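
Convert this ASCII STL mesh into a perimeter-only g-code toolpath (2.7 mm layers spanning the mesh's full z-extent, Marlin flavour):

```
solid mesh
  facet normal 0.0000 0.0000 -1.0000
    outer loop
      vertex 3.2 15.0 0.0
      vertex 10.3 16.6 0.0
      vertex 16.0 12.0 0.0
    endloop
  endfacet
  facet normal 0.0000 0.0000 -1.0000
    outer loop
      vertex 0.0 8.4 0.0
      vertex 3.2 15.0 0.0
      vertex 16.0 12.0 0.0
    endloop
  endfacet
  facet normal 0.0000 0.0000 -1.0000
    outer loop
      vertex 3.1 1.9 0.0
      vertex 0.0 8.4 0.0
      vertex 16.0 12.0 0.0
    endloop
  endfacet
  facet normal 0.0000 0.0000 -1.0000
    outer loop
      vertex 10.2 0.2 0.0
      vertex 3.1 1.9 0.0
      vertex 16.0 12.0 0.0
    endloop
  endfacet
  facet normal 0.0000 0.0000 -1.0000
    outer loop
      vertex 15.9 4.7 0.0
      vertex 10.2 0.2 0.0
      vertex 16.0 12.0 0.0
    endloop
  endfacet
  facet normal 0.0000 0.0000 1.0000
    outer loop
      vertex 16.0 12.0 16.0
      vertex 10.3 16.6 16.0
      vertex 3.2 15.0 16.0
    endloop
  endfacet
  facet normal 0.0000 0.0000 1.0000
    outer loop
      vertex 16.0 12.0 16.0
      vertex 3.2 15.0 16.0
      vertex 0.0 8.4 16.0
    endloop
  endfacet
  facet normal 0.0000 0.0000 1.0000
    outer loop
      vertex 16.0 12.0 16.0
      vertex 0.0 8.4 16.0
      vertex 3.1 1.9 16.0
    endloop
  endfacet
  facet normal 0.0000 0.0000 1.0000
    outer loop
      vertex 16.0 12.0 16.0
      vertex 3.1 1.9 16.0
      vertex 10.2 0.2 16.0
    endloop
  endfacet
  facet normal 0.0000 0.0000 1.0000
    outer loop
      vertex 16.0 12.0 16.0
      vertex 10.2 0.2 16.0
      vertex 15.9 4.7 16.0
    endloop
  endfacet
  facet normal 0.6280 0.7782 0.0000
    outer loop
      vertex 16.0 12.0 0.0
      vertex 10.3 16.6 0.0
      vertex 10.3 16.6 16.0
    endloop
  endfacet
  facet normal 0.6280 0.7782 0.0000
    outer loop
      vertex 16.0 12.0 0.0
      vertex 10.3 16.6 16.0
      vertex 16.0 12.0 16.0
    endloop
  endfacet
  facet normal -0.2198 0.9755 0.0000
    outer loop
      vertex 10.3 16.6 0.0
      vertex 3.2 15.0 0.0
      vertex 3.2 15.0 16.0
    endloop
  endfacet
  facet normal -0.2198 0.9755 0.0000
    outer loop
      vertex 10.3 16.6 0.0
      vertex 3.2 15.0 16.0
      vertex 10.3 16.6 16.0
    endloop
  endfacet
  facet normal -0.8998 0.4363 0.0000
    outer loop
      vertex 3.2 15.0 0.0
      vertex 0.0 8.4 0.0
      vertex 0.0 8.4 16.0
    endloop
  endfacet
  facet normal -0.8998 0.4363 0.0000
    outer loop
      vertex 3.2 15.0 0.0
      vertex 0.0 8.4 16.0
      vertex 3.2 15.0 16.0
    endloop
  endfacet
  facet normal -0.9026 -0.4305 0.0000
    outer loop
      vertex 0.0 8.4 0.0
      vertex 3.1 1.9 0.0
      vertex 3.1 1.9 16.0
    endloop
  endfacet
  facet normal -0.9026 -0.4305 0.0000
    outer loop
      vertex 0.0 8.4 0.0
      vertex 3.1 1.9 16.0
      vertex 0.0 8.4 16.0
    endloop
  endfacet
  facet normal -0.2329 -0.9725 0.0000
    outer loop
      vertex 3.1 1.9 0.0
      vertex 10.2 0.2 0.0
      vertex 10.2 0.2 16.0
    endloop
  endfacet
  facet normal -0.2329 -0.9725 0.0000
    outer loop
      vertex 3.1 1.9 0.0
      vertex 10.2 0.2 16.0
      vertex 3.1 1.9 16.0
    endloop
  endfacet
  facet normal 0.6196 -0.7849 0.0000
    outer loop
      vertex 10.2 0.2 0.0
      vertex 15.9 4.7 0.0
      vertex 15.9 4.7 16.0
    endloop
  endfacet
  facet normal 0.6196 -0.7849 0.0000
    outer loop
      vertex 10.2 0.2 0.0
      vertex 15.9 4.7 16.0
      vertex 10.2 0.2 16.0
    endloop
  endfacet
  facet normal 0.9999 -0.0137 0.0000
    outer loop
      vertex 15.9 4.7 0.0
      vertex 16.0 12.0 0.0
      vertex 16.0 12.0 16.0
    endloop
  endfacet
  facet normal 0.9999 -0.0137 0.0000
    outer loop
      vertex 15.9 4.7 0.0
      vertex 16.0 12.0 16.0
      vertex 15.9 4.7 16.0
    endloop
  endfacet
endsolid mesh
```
; perimeter-only toolpath
G21 ; units = mm
G90 ; absolute positioning
G28 ; home
; layer 1
G0 Z2.7
G0 X16.0 Y12.0
G1 X10.3 Y16.6
G1 X3.2 Y15.0
G1 X0.0 Y8.4
G1 X3.1 Y1.9
G1 X10.2 Y0.2
G1 X15.9 Y4.7
G1 X16.0 Y12.0
; layer 2
G0 Z5.3
G0 X16.0 Y12.0
G1 X10.3 Y16.6
G1 X3.2 Y15.0
G1 X0.0 Y8.4
G1 X3.1 Y1.9
G1 X10.2 Y0.2
G1 X15.9 Y4.7
G1 X16.0 Y12.0
; layer 3
G0 Z8.0
G0 X16.0 Y12.0
G1 X10.3 Y16.6
G1 X3.2 Y15.0
G1 X0.0 Y8.4
G1 X3.1 Y1.9
G1 X10.2 Y0.2
G1 X15.9 Y4.7
G1 X16.0 Y12.0
; layer 4
G0 Z10.7
G0 X16.0 Y12.0
G1 X10.3 Y16.6
G1 X3.2 Y15.0
G1 X0.0 Y8.4
G1 X3.1 Y1.9
G1 X10.2 Y0.2
G1 X15.9 Y4.7
G1 X16.0 Y12.0
; layer 5
G0 Z13.3
G0 X16.0 Y12.0
G1 X10.3 Y16.6
G1 X3.2 Y15.0
G1 X0.0 Y8.4
G1 X3.1 Y1.9
G1 X10.2 Y0.2
G1 X15.9 Y4.7
G1 X16.0 Y12.0
; layer 6
G0 Z16.0
G0 X16.0 Y12.0
G1 X10.3 Y16.6
G1 X3.2 Y15.0
G1 X0.0 Y8.4
G1 X3.1 Y1.9
G1 X10.2 Y0.2
G1 X15.9 Y4.7
G1 X16.0 Y12.0
M2 ; end

The solid is a regular 7-sided prism (a cylinder approximated with 7 flat sides), circumscribed radius ≈ 8.4 mm, height ≈ 16 mm. Slicing at Δz = 2.7 mm — 6 equal slices spanning the solid's height, so layer i sits at z = i·h/6 — gives 6 non-empty perimeters. Each is a 7-segment closed polygon; G0 lifts to the layer z and rapids to the start vertex, then G1 traces the edges.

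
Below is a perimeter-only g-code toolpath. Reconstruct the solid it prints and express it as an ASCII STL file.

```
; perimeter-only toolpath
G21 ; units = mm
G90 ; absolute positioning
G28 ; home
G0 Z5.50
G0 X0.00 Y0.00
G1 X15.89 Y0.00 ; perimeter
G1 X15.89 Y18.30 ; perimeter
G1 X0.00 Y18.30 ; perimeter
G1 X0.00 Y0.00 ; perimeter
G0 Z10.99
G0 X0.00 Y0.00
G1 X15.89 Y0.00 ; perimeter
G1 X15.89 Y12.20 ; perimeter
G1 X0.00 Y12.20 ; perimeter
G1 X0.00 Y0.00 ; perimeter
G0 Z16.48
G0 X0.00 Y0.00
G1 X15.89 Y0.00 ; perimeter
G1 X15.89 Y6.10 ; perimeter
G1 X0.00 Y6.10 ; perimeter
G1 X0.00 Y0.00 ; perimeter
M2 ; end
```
solid part
  facet normal 0.0000 0.0000 -1.0000
    outer loop
      vertex 15.89 24.40 0.00
      vertex 15.89 0.00 0.00
      vertex 0.00 0.00 0.00
    endloop
  endfacet
  facet normal 0.0000 0.0000 -1.0000
    outer loop
      vertex 0.00 24.40 0.00
      vertex 15.89 24.40 0.00
      vertex 0.00 0.00 0.00
    endloop
  endfacet
  facet normal 0.0000 -1.0000 0.0000
    outer loop
      vertex 0.00 0.00 0.00
      vertex 15.89 0.00 0.00
      vertex 15.89 0.00 21.98
    endloop
  endfacet
  facet normal 0.0000 -1.0000 0.0000
    outer loop
      vertex 0.00 0.00 0.00
      vertex 15.89 0.00 21.98
      vertex 0.00 0.00 21.98
    endloop
  endfacet
  facet normal 0.0000 0.6693 0.7430
    outer loop
      vertex 0.00 0.00 21.98
      vertex 15.89 0.00 21.98
      vertex 15.89 24.40 0.00
    endloop
  endfacet
  facet normal 0.0000 0.6693 0.7430
    outer loop
      vertex 0.00 0.00 21.98
      vertex 15.89 24.40 0.00
      vertex 0.00 24.40 0.00
    endloop
  endfacet
  facet normal -1.0000 0.0000 0.0000
    outer loop
      vertex 0.00 0.00 21.98
      vertex 0.00 24.40 0.00
      vertex 0.00 0.00 0.00
    endloop
  endfacet
  facet normal 1.0000 0.0000 0.0000
    outer loop
      vertex 15.89 0.00 0.00
      vertex 15.89 24.40 0.00
      vertex 15.89 0.00 21.98
    endloop
  endfacet
endsolid part

The G0 Z moves step by Δz≈5.50 mm. The G1 loops shrink linearly with z, so the solid tapers from its base footprint up to z≈22. Closing with a flat bottom cap and the tapered top and triangulating gives 8 facets — a wedge (ramp): 15.9 × 24.4 mm base, rising to 22 mm along the y=0 edge and sloping linearly to z=0 at y=24.4.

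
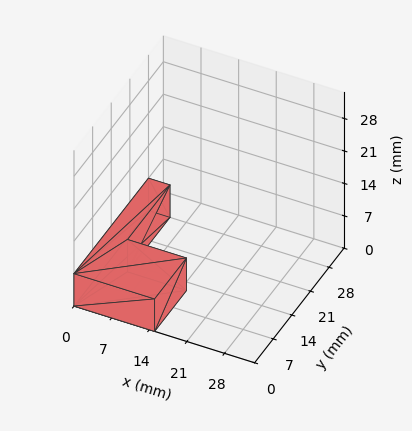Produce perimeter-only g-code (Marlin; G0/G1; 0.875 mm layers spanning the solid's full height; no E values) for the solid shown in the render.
Reading the render: the shape is an L-shaped prism: outer 15 × 28 mm, arm thicknesses ≈ 12 mm (horizontal) and 4 mm (vertical), extruded 7 mm in z (dimensions read to the nearest mm from the axis ticks). For the g-code, the solid's height is divided into equal slices at the stated Δz and each level perimeter traced with G1 moves after a G0 lift.

; perimeter-only toolpath
G21 ; units = mm
G90 ; absolute positioning
G28 ; home
; layer 1
G0 Z0.875
G0 X0.000 Y0.000
G1 X15.000 Y0.000
G1 X15.000 Y12.000
G1 X4.000 Y12.000
G1 X4.000 Y28.000
G1 X0.000 Y28.000
G1 X0.000 Y0.000
; layer 2
G0 Z1.750
G0 X0.000 Y0.000
G1 X15.000 Y0.000
G1 X15.000 Y12.000
G1 X4.000 Y12.000
G1 X4.000 Y28.000
G1 X0.000 Y28.000
G1 X0.000 Y0.000
; layer 3
G0 Z2.625
G0 X0.000 Y0.000
G1 X15.000 Y0.000
G1 X15.000 Y12.000
G1 X4.000 Y12.000
G1 X4.000 Y28.000
G1 X0.000 Y28.000
G1 X0.000 Y0.000
; layer 4
G0 Z3.500
G0 X0.000 Y0.000
G1 X15.000 Y0.000
G1 X15.000 Y12.000
G1 X4.000 Y12.000
G1 X4.000 Y28.000
G1 X0.000 Y28.000
G1 X0.000 Y0.000
; layer 5
G0 Z4.375
G0 X0.000 Y0.000
G1 X15.000 Y0.000
G1 X15.000 Y12.000
G1 X4.000 Y12.000
G1 X4.000 Y28.000
G1 X0.000 Y28.000
G1 X0.000 Y0.000
; layer 6
G0 Z5.250
G0 X0.000 Y0.000
G1 X15.000 Y0.000
G1 X15.000 Y12.000
G1 X4.000 Y12.000
G1 X4.000 Y28.000
G1 X0.000 Y28.000
G1 X0.000 Y0.000
; layer 7
G0 Z6.125
G0 X0.000 Y0.000
G1 X15.000 Y0.000
G1 X15.000 Y12.000
G1 X4.000 Y12.000
G1 X4.000 Y28.000
G1 X0.000 Y28.000
G1 X0.000 Y0.000
; layer 8
G0 Z7.000
G0 X0.000 Y0.000
G1 X15.000 Y0.000
G1 X15.000 Y12.000
G1 X4.000 Y12.000
G1 X4.000 Y28.000
G1 X0.000 Y28.000
G1 X0.000 Y0.000
M2 ; end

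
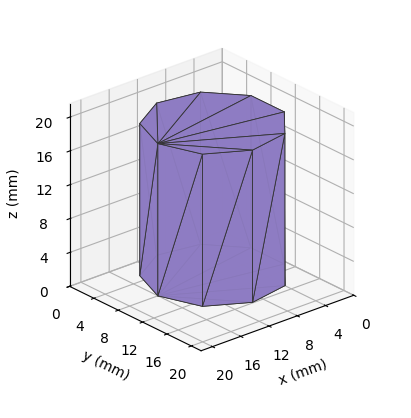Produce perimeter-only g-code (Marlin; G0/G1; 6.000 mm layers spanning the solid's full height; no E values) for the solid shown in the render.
Reading the render: the shape is a regular 9-sided prism (a cylinder approximated with 9 flat sides), circumscribed radius ≈ 8 mm, height ≈ 18 mm (dimensions read to the nearest mm from the axis ticks). For the g-code, the solid's height is divided into equal slices at the stated Δz and each level perimeter traced with G1 moves after a G0 lift.

; perimeter-only toolpath
G21 ; units = mm
G90 ; absolute positioning
G28 ; home
; layer 1
G0 Z6.000
G0 X16.000 Y8.000
G1 X14.128 Y13.142
G1 X9.389 Y15.878
G1 X4.000 Y14.928
G1 X0.482 Y10.736
G1 X0.482 Y5.264
G1 X4.000 Y1.072
G1 X9.389 Y0.122
G1 X14.128 Y2.858
G1 X16.000 Y8.000
; layer 2
G0 Z12.000
G0 X16.000 Y8.000
G1 X14.128 Y13.142
G1 X9.389 Y15.878
G1 X4.000 Y14.928
G1 X0.482 Y10.736
G1 X0.482 Y5.264
G1 X4.000 Y1.072
G1 X9.389 Y0.122
G1 X14.128 Y2.858
G1 X16.000 Y8.000
; layer 3
G0 Z18.000
G0 X16.000 Y8.000
G1 X14.128 Y13.142
G1 X9.389 Y15.878
G1 X4.000 Y14.928
G1 X0.482 Y10.736
G1 X0.482 Y5.264
G1 X4.000 Y1.072
G1 X9.389 Y0.122
G1 X14.128 Y2.858
G1 X16.000 Y8.000
M2 ; end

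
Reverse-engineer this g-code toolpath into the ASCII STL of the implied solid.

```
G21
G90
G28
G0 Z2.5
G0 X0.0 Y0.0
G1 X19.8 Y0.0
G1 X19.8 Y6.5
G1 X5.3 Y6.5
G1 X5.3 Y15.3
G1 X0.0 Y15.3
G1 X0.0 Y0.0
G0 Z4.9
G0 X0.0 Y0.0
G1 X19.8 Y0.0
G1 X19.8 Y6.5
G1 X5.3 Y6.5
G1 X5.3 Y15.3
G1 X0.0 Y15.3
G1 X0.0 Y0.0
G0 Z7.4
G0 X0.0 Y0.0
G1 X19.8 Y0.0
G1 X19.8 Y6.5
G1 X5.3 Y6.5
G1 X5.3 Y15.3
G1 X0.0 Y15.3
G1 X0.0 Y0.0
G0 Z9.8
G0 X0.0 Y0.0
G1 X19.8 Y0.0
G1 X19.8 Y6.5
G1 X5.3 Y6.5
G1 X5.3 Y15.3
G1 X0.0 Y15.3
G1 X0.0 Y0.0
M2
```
solid part
  facet normal 0.0000 0.0000 -1.0000
    outer loop
      vertex 19.8 6.5 0.0
      vertex 19.8 0.0 0.0
      vertex 0.0 0.0 0.0
    endloop
  endfacet
  facet normal 0.0000 0.0000 -1.0000
    outer loop
      vertex 5.3 6.5 0.0
      vertex 19.8 6.5 0.0
      vertex 0.0 0.0 0.0
    endloop
  endfacet
  facet normal 0.0000 0.0000 -1.0000
    outer loop
      vertex 5.3 15.3 0.0
      vertex 5.3 6.5 0.0
      vertex 0.0 0.0 0.0
    endloop
  endfacet
  facet normal 0.0000 0.0000 -1.0000
    outer loop
      vertex 0.0 15.3 0.0
      vertex 5.3 15.3 0.0
      vertex 0.0 0.0 0.0
    endloop
  endfacet
  facet normal 0.0000 0.0000 1.0000
    outer loop
      vertex 0.0 0.0 9.8
      vertex 19.8 0.0 9.8
      vertex 19.8 6.5 9.8
    endloop
  endfacet
  facet normal 0.0000 0.0000 1.0000
    outer loop
      vertex 0.0 0.0 9.8
      vertex 19.8 6.5 9.8
      vertex 5.3 6.5 9.8
    endloop
  endfacet
  facet normal 0.0000 0.0000 1.0000
    outer loop
      vertex 0.0 0.0 9.8
      vertex 5.3 6.5 9.8
      vertex 5.3 15.3 9.8
    endloop
  endfacet
  facet normal 0.0000 0.0000 1.0000
    outer loop
      vertex 0.0 0.0 9.8
      vertex 5.3 15.3 9.8
      vertex 0.0 15.3 9.8
    endloop
  endfacet
  facet normal 0.0000 -1.0000 0.0000
    outer loop
      vertex 0.0 0.0 0.0
      vertex 19.8 0.0 0.0
      vertex 19.8 0.0 9.8
    endloop
  endfacet
  facet normal 0.0000 -1.0000 0.0000
    outer loop
      vertex 0.0 0.0 0.0
      vertex 19.8 0.0 9.8
      vertex 0.0 0.0 9.8
    endloop
  endfacet
  facet normal 1.0000 0.0000 0.0000
    outer loop
      vertex 19.8 0.0 0.0
      vertex 19.8 6.5 0.0
      vertex 19.8 6.5 9.8
    endloop
  endfacet
  facet normal 1.0000 0.0000 0.0000
    outer loop
      vertex 19.8 0.0 0.0
      vertex 19.8 6.5 9.8
      vertex 19.8 0.0 9.8
    endloop
  endfacet
  facet normal 0.0000 1.0000 0.0000
    outer loop
      vertex 19.8 6.5 0.0
      vertex 5.3 6.5 0.0
      vertex 5.3 6.5 9.8
    endloop
  endfacet
  facet normal 0.0000 1.0000 0.0000
    outer loop
      vertex 19.8 6.5 0.0
      vertex 5.3 6.5 9.8
      vertex 19.8 6.5 9.8
    endloop
  endfacet
  facet normal 1.0000 0.0000 0.0000
    outer loop
      vertex 5.3 6.5 0.0
      vertex 5.3 15.3 0.0
      vertex 5.3 15.3 9.8
    endloop
  endfacet
  facet normal 1.0000 0.0000 0.0000
    outer loop
      vertex 5.3 6.5 0.0
      vertex 5.3 15.3 9.8
      vertex 5.3 6.5 9.8
    endloop
  endfacet
  facet normal 0.0000 1.0000 0.0000
    outer loop
      vertex 5.3 15.3 0.0
      vertex 0.0 15.3 0.0
      vertex 0.0 15.3 9.8
    endloop
  endfacet
  facet normal 0.0000 1.0000 0.0000
    outer loop
      vertex 5.3 15.3 0.0
      vertex 0.0 15.3 9.8
      vertex 5.3 15.3 9.8
    endloop
  endfacet
  facet normal -1.0000 0.0000 0.0000
    outer loop
      vertex 0.0 15.3 0.0
      vertex 0.0 0.0 0.0
      vertex 0.0 0.0 9.8
    endloop
  endfacet
  facet normal -1.0000 0.0000 0.0000
    outer loop
      vertex 0.0 15.3 0.0
      vertex 0.0 0.0 9.8
      vertex 0.0 15.3 9.8
    endloop
  endfacet
endsolid part

The G0 Z moves step by Δz≈2.5 mm. Every layer's G1 loop is the same polygon, so the solid is a straight extrusion of it from z=0 to z≈9.8. Closing with flat bottom and top caps and triangulating gives 20 facets — an L-shaped prism: outer 19.8 × 15.3 mm, arm thicknesses ≈ 6.5 mm (horizontal) and 5.3 mm (vertical), extruded 9.8 mm in z.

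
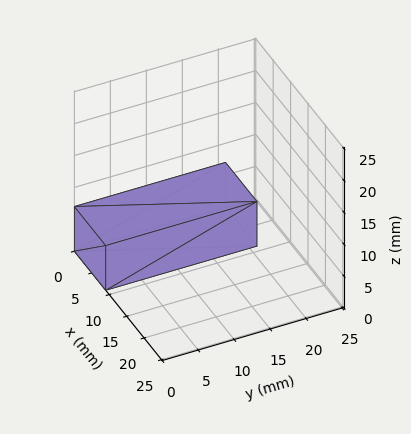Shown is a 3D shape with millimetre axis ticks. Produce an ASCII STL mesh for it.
Reading the render: the shape is a rectangular box, roughly 9 × 21 mm footprint and 7 mm tall (dimensions read to the nearest mm from the axis ticks). For the STL, each face is triangulated and given an outward normal.

solid part
  facet normal 0.0000 0.0000 -1.0000
    outer loop
      vertex 9.0 21.0 0.0
      vertex 9.0 0.0 0.0
      vertex 0.0 0.0 0.0
    endloop
  endfacet
  facet normal 0.0000 0.0000 -1.0000
    outer loop
      vertex 0.0 21.0 0.0
      vertex 9.0 21.0 0.0
      vertex 0.0 0.0 0.0
    endloop
  endfacet
  facet normal 0.0000 0.0000 1.0000
    outer loop
      vertex 0.0 0.0 7.0
      vertex 9.0 0.0 7.0
      vertex 9.0 21.0 7.0
    endloop
  endfacet
  facet normal 0.0000 0.0000 1.0000
    outer loop
      vertex 0.0 0.0 7.0
      vertex 9.0 21.0 7.0
      vertex 0.0 21.0 7.0
    endloop
  endfacet
  facet normal 0.0000 -1.0000 0.0000
    outer loop
      vertex 0.0 0.0 0.0
      vertex 9.0 0.0 0.0
      vertex 9.0 0.0 7.0
    endloop
  endfacet
  facet normal 0.0000 -1.0000 0.0000
    outer loop
      vertex 0.0 0.0 0.0
      vertex 9.0 0.0 7.0
      vertex 0.0 0.0 7.0
    endloop
  endfacet
  facet normal 0.0000 1.0000 0.0000
    outer loop
      vertex 9.0 21.0 7.0
      vertex 9.0 21.0 0.0
      vertex 0.0 21.0 0.0
    endloop
  endfacet
  facet normal 0.0000 1.0000 0.0000
    outer loop
      vertex 0.0 21.0 7.0
      vertex 9.0 21.0 7.0
      vertex 0.0 21.0 0.0
    endloop
  endfacet
  facet normal -1.0000 0.0000 0.0000
    outer loop
      vertex 0.0 21.0 7.0
      vertex 0.0 21.0 0.0
      vertex 0.0 0.0 0.0
    endloop
  endfacet
  facet normal -1.0000 0.0000 0.0000
    outer loop
      vertex 0.0 0.0 7.0
      vertex 0.0 21.0 7.0
      vertex 0.0 0.0 0.0
    endloop
  endfacet
  facet normal 1.0000 0.0000 0.0000
    outer loop
      vertex 9.0 0.0 0.0
      vertex 9.0 21.0 0.0
      vertex 9.0 21.0 7.0
    endloop
  endfacet
  facet normal 1.0000 0.0000 0.0000
    outer loop
      vertex 9.0 0.0 0.0
      vertex 9.0 21.0 7.0
      vertex 9.0 0.0 7.0
    endloop
  endfacet
endsolid part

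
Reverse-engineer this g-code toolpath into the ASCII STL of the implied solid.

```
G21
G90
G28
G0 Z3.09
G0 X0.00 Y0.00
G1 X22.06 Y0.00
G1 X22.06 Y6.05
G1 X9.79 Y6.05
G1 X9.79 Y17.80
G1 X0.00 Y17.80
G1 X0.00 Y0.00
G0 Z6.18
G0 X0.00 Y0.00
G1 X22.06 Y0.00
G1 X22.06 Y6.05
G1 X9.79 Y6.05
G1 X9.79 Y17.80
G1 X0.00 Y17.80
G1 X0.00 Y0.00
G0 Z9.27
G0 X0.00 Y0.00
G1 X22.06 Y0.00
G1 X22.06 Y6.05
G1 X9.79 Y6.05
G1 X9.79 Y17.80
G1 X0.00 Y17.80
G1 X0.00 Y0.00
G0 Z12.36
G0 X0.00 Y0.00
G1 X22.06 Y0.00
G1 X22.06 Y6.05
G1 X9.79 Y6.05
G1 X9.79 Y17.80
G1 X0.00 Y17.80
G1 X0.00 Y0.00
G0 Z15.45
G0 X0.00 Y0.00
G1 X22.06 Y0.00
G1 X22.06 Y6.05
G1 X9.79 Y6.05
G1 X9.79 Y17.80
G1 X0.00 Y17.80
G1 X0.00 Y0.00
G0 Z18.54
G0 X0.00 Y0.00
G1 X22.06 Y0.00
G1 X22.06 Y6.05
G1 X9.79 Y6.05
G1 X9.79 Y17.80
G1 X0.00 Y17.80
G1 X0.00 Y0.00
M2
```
solid part
  facet normal 0.0000 0.0000 -1.0000
    outer loop
      vertex 22.06 6.05 0.00
      vertex 22.06 0.00 0.00
      vertex 0.00 0.00 0.00
    endloop
  endfacet
  facet normal 0.0000 0.0000 -1.0000
    outer loop
      vertex 9.79 6.05 0.00
      vertex 22.06 6.05 0.00
      vertex 0.00 0.00 0.00
    endloop
  endfacet
  facet normal 0.0000 0.0000 -1.0000
    outer loop
      vertex 9.79 17.80 0.00
      vertex 9.79 6.05 0.00
      vertex 0.00 0.00 0.00
    endloop
  endfacet
  facet normal 0.0000 0.0000 -1.0000
    outer loop
      vertex 0.00 17.80 0.00
      vertex 9.79 17.80 0.00
      vertex 0.00 0.00 0.00
    endloop
  endfacet
  facet normal 0.0000 0.0000 1.0000
    outer loop
      vertex 0.00 0.00 18.54
      vertex 22.06 0.00 18.54
      vertex 22.06 6.05 18.54
    endloop
  endfacet
  facet normal 0.0000 0.0000 1.0000
    outer loop
      vertex 0.00 0.00 18.54
      vertex 22.06 6.05 18.54
      vertex 9.79 6.05 18.54
    endloop
  endfacet
  facet normal 0.0000 0.0000 1.0000
    outer loop
      vertex 0.00 0.00 18.54
      vertex 9.79 6.05 18.54
      vertex 9.79 17.80 18.54
    endloop
  endfacet
  facet normal 0.0000 0.0000 1.0000
    outer loop
      vertex 0.00 0.00 18.54
      vertex 9.79 17.80 18.54
      vertex 0.00 17.80 18.54
    endloop
  endfacet
  facet normal 0.0000 -1.0000 0.0000
    outer loop
      vertex 0.00 0.00 0.00
      vertex 22.06 0.00 0.00
      vertex 22.06 0.00 18.54
    endloop
  endfacet
  facet normal 0.0000 -1.0000 0.0000
    outer loop
      vertex 0.00 0.00 0.00
      vertex 22.06 0.00 18.54
      vertex 0.00 0.00 18.54
    endloop
  endfacet
  facet normal 1.0000 0.0000 0.0000
    outer loop
      vertex 22.06 0.00 0.00
      vertex 22.06 6.05 0.00
      vertex 22.06 6.05 18.54
    endloop
  endfacet
  facet normal 1.0000 0.0000 0.0000
    outer loop
      vertex 22.06 0.00 0.00
      vertex 22.06 6.05 18.54
      vertex 22.06 0.00 18.54
    endloop
  endfacet
  facet normal 0.0000 1.0000 0.0000
    outer loop
      vertex 22.06 6.05 0.00
      vertex 9.79 6.05 0.00
      vertex 9.79 6.05 18.54
    endloop
  endfacet
  facet normal 0.0000 1.0000 0.0000
    outer loop
      vertex 22.06 6.05 0.00
      vertex 9.79 6.05 18.54
      vertex 22.06 6.05 18.54
    endloop
  endfacet
  facet normal 1.0000 0.0000 0.0000
    outer loop
      vertex 9.79 6.05 0.00
      vertex 9.79 17.80 0.00
      vertex 9.79 17.80 18.54
    endloop
  endfacet
  facet normal 1.0000 0.0000 0.0000
    outer loop
      vertex 9.79 6.05 0.00
      vertex 9.79 17.80 18.54
      vertex 9.79 6.05 18.54
    endloop
  endfacet
  facet normal 0.0000 1.0000 0.0000
    outer loop
      vertex 9.79 17.80 0.00
      vertex 0.00 17.80 0.00
      vertex 0.00 17.80 18.54
    endloop
  endfacet
  facet normal 0.0000 1.0000 0.0000
    outer loop
      vertex 9.79 17.80 0.00
      vertex 0.00 17.80 18.54
      vertex 9.79 17.80 18.54
    endloop
  endfacet
  facet normal -1.0000 0.0000 0.0000
    outer loop
      vertex 0.00 17.80 0.00
      vertex 0.00 0.00 0.00
      vertex 0.00 0.00 18.54
    endloop
  endfacet
  facet normal -1.0000 0.0000 0.0000
    outer loop
      vertex 0.00 17.80 0.00
      vertex 0.00 0.00 18.54
      vertex 0.00 17.80 18.54
    endloop
  endfacet
endsolid part

The G0 Z moves step by Δz≈3.09 mm. Every layer's G1 loop is the same polygon, so the solid is a straight extrusion of it from z=0 to z≈18.5. Closing with flat bottom and top caps and triangulating gives 20 facets — an L-shaped prism: outer 22.1 × 17.8 mm, arm thicknesses ≈ 6.05 mm (horizontal) and 9.79 mm (vertical), extruded 18.5 mm in z.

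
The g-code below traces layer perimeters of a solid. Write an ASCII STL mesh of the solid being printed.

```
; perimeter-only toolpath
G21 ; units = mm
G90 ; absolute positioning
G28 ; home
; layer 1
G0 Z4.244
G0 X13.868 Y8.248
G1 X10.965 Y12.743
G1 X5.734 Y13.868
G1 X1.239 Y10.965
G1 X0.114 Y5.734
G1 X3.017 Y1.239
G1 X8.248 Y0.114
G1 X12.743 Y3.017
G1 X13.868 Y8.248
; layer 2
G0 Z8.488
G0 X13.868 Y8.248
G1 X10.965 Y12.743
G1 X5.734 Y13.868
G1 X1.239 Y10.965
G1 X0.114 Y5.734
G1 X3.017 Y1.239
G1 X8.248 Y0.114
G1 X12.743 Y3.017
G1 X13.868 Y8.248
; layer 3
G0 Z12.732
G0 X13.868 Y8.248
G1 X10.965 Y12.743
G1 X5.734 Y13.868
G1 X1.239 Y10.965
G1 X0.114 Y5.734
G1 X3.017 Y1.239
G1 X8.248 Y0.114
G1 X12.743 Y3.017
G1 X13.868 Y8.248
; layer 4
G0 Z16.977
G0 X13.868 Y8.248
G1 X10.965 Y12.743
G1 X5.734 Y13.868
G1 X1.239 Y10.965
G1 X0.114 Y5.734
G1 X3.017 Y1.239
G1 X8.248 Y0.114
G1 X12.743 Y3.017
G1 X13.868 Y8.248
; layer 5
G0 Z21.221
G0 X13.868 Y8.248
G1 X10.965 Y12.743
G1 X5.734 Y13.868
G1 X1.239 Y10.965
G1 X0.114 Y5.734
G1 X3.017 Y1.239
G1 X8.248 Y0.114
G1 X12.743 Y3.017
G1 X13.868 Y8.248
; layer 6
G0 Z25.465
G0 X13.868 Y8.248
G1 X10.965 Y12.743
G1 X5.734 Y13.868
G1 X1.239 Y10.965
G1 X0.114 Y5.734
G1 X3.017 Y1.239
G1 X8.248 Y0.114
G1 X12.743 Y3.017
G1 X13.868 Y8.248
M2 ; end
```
solid part
  facet normal 0.0000 0.0000 -1.0000
    outer loop
      vertex 5.734 13.868 0.000
      vertex 10.965 12.743 0.000
      vertex 13.868 8.248 0.000
    endloop
  endfacet
  facet normal 0.0000 0.0000 -1.0000
    outer loop
      vertex 1.239 10.965 0.000
      vertex 5.734 13.868 0.000
      vertex 13.868 8.248 0.000
    endloop
  endfacet
  facet normal 0.0000 0.0000 -1.0000
    outer loop
      vertex 0.114 5.734 0.000
      vertex 1.239 10.965 0.000
      vertex 13.868 8.248 0.000
    endloop
  endfacet
  facet normal 0.0000 0.0000 -1.0000
    outer loop
      vertex 3.017 1.239 0.000
      vertex 0.114 5.734 0.000
      vertex 13.868 8.248 0.000
    endloop
  endfacet
  facet normal 0.0000 0.0000 -1.0000
    outer loop
      vertex 8.248 0.114 0.000
      vertex 3.017 1.239 0.000
      vertex 13.868 8.248 0.000
    endloop
  endfacet
  facet normal 0.0000 0.0000 -1.0000
    outer loop
      vertex 12.743 3.017 0.000
      vertex 8.248 0.114 0.000
      vertex 13.868 8.248 0.000
    endloop
  endfacet
  facet normal 0.0000 0.0000 1.0000
    outer loop
      vertex 13.868 8.248 25.465
      vertex 10.965 12.743 25.465
      vertex 5.734 13.868 25.465
    endloop
  endfacet
  facet normal 0.0000 0.0000 1.0000
    outer loop
      vertex 13.868 8.248 25.465
      vertex 5.734 13.868 25.465
      vertex 1.239 10.965 25.465
    endloop
  endfacet
  facet normal 0.0000 0.0000 1.0000
    outer loop
      vertex 13.868 8.248 25.465
      vertex 1.239 10.965 25.465
      vertex 0.114 5.734 25.465
    endloop
  endfacet
  facet normal 0.0000 0.0000 1.0000
    outer loop
      vertex 13.868 8.248 25.465
      vertex 0.114 5.734 25.465
      vertex 3.017 1.239 25.465
    endloop
  endfacet
  facet normal 0.0000 0.0000 1.0000
    outer loop
      vertex 13.868 8.248 25.465
      vertex 3.017 1.239 25.465
      vertex 8.248 0.114 25.465
    endloop
  endfacet
  facet normal 0.0000 0.0000 1.0000
    outer loop
      vertex 13.868 8.248 25.465
      vertex 8.248 0.114 25.465
      vertex 12.743 3.017 25.465
    endloop
  endfacet
  facet normal 0.8400 0.5425 0.0000
    outer loop
      vertex 13.868 8.248 0.000
      vertex 10.965 12.743 0.000
      vertex 10.965 12.743 25.465
    endloop
  endfacet
  facet normal 0.8400 0.5425 0.0000
    outer loop
      vertex 13.868 8.248 0.000
      vertex 10.965 12.743 25.465
      vertex 13.868 8.248 25.465
    endloop
  endfacet
  facet normal 0.2103 0.9776 0.0000
    outer loop
      vertex 10.965 12.743 0.000
      vertex 5.734 13.868 0.000
      vertex 5.734 13.868 25.465
    endloop
  endfacet
  facet normal 0.2103 0.9776 0.0000
    outer loop
      vertex 10.965 12.743 0.000
      vertex 5.734 13.868 25.465
      vertex 10.965 12.743 25.465
    endloop
  endfacet
  facet normal -0.5425 0.8400 0.0000
    outer loop
      vertex 5.734 13.868 0.000
      vertex 1.239 10.965 0.000
      vertex 1.239 10.965 25.465
    endloop
  endfacet
  facet normal -0.5425 0.8400 0.0000
    outer loop
      vertex 5.734 13.868 0.000
      vertex 1.239 10.965 25.465
      vertex 5.734 13.868 25.465
    endloop
  endfacet
  facet normal -0.9776 0.2103 0.0000
    outer loop
      vertex 1.239 10.965 0.000
      vertex 0.114 5.734 0.000
      vertex 0.114 5.734 25.465
    endloop
  endfacet
  facet normal -0.9776 0.2103 0.0000
    outer loop
      vertex 1.239 10.965 0.000
      vertex 0.114 5.734 25.465
      vertex 1.239 10.965 25.465
    endloop
  endfacet
  facet normal -0.8400 -0.5425 0.0000
    outer loop
      vertex 0.114 5.734 0.000
      vertex 3.017 1.239 0.000
      vertex 3.017 1.239 25.465
    endloop
  endfacet
  facet normal -0.8400 -0.5425 0.0000
    outer loop
      vertex 0.114 5.734 0.000
      vertex 3.017 1.239 25.465
      vertex 0.114 5.734 25.465
    endloop
  endfacet
  facet normal -0.2103 -0.9776 0.0000
    outer loop
      vertex 3.017 1.239 0.000
      vertex 8.248 0.114 0.000
      vertex 8.248 0.114 25.465
    endloop
  endfacet
  facet normal -0.2103 -0.9776 0.0000
    outer loop
      vertex 3.017 1.239 0.000
      vertex 8.248 0.114 25.465
      vertex 3.017 1.239 25.465
    endloop
  endfacet
  facet normal 0.5425 -0.8400 0.0000
    outer loop
      vertex 8.248 0.114 0.000
      vertex 12.743 3.017 0.000
      vertex 12.743 3.017 25.465
    endloop
  endfacet
  facet normal 0.5425 -0.8400 0.0000
    outer loop
      vertex 8.248 0.114 0.000
      vertex 12.743 3.017 25.465
      vertex 8.248 0.114 25.465
    endloop
  endfacet
  facet normal 0.9776 -0.2103 0.0000
    outer loop
      vertex 12.743 3.017 0.000
      vertex 13.868 8.248 0.000
      vertex 13.868 8.248 25.465
    endloop
  endfacet
  facet normal 0.9776 -0.2103 0.0000
    outer loop
      vertex 12.743 3.017 0.000
      vertex 13.868 8.248 25.465
      vertex 12.743 3.017 25.465
    endloop
  endfacet
endsolid part

The G0 Z moves step by Δz≈4.244 mm. Every layer's G1 loop is the same polygon, so the solid is a straight extrusion of it from z=0 to z≈25.5. Closing with flat bottom and top caps and triangulating gives 28 facets — a regular 8-sided prism (a cylinder approximated with 8 flat sides), circumscribed radius ≈ 6.99 mm, height ≈ 25.5 mm.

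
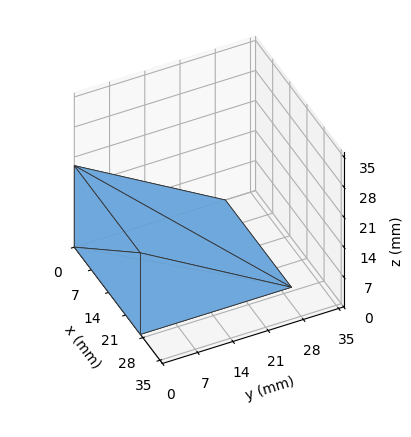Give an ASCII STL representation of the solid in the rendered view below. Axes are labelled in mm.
Reading the render: the shape is a wedge (ramp): 27 × 30 mm base, rising to 19 mm along the y=0 edge and sloping linearly to z=0 at y=30 (dimensions read to the nearest mm from the axis ticks). For the STL, each face is triangulated and given an outward normal.

solid part
  facet normal 0.0000 0.0000 -1.0000
    outer loop
      vertex 27.0 30.0 0.0
      vertex 27.0 0.0 0.0
      vertex 0.0 0.0 0.0
    endloop
  endfacet
  facet normal 0.0000 0.0000 -1.0000
    outer loop
      vertex 0.0 30.0 0.0
      vertex 27.0 30.0 0.0
      vertex 0.0 0.0 0.0
    endloop
  endfacet
  facet normal 0.0000 -1.0000 0.0000
    outer loop
      vertex 0.0 0.0 0.0
      vertex 27.0 0.0 0.0
      vertex 27.0 0.0 19.0
    endloop
  endfacet
  facet normal 0.0000 -1.0000 0.0000
    outer loop
      vertex 0.0 0.0 0.0
      vertex 27.0 0.0 19.0
      vertex 0.0 0.0 19.0
    endloop
  endfacet
  facet normal 0.0000 0.5351 0.8448
    outer loop
      vertex 0.0 0.0 19.0
      vertex 27.0 0.0 19.0
      vertex 27.0 30.0 0.0
    endloop
  endfacet
  facet normal 0.0000 0.5351 0.8448
    outer loop
      vertex 0.0 0.0 19.0
      vertex 27.0 30.0 0.0
      vertex 0.0 30.0 0.0
    endloop
  endfacet
  facet normal -1.0000 0.0000 0.0000
    outer loop
      vertex 0.0 0.0 19.0
      vertex 0.0 30.0 0.0
      vertex 0.0 0.0 0.0
    endloop
  endfacet
  facet normal 1.0000 0.0000 0.0000
    outer loop
      vertex 27.0 0.0 0.0
      vertex 27.0 30.0 0.0
      vertex 27.0 0.0 19.0
    endloop
  endfacet
endsolid part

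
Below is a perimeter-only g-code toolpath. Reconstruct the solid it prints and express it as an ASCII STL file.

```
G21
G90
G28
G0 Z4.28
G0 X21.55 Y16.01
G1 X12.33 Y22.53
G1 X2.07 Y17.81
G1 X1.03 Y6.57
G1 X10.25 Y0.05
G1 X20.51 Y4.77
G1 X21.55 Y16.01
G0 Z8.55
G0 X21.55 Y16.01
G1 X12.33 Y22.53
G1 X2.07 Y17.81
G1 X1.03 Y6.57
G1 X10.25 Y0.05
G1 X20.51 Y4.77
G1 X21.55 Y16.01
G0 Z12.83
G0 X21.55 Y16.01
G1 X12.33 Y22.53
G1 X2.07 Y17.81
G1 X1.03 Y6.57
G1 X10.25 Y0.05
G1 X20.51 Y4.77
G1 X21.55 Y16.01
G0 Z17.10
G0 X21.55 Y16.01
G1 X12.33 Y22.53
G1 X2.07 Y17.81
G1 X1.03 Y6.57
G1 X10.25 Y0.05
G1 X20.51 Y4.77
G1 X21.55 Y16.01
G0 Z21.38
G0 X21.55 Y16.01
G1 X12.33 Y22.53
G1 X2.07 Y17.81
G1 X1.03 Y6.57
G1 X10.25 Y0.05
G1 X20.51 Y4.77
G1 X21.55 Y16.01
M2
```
solid part
  facet normal 0.0000 0.0000 -1.0000
    outer loop
      vertex 2.07 17.81 0.00
      vertex 12.33 22.53 0.00
      vertex 21.55 16.01 0.00
    endloop
  endfacet
  facet normal 0.0000 0.0000 -1.0000
    outer loop
      vertex 1.03 6.57 0.00
      vertex 2.07 17.81 0.00
      vertex 21.55 16.01 0.00
    endloop
  endfacet
  facet normal 0.0000 0.0000 -1.0000
    outer loop
      vertex 10.25 0.05 0.00
      vertex 1.03 6.57 0.00
      vertex 21.55 16.01 0.00
    endloop
  endfacet
  facet normal 0.0000 0.0000 -1.0000
    outer loop
      vertex 20.51 4.77 0.00
      vertex 10.25 0.05 0.00
      vertex 21.55 16.01 0.00
    endloop
  endfacet
  facet normal 0.0000 0.0000 1.0000
    outer loop
      vertex 21.55 16.01 21.38
      vertex 12.33 22.53 21.38
      vertex 2.07 17.81 21.38
    endloop
  endfacet
  facet normal 0.0000 0.0000 1.0000
    outer loop
      vertex 21.55 16.01 21.38
      vertex 2.07 17.81 21.38
      vertex 1.03 6.57 21.38
    endloop
  endfacet
  facet normal 0.0000 0.0000 1.0000
    outer loop
      vertex 21.55 16.01 21.38
      vertex 1.03 6.57 21.38
      vertex 10.25 0.05 21.38
    endloop
  endfacet
  facet normal 0.0000 0.0000 1.0000
    outer loop
      vertex 21.55 16.01 21.38
      vertex 10.25 0.05 21.38
      vertex 20.51 4.77 21.38
    endloop
  endfacet
  facet normal 0.5774 0.8165 0.0000
    outer loop
      vertex 21.55 16.01 0.00
      vertex 12.33 22.53 0.00
      vertex 12.33 22.53 21.38
    endloop
  endfacet
  facet normal 0.5774 0.8165 0.0000
    outer loop
      vertex 21.55 16.01 0.00
      vertex 12.33 22.53 21.38
      vertex 21.55 16.01 21.38
    endloop
  endfacet
  facet normal -0.4179 0.9085 0.0000
    outer loop
      vertex 12.33 22.53 0.00
      vertex 2.07 17.81 0.00
      vertex 2.07 17.81 21.38
    endloop
  endfacet
  facet normal -0.4179 0.9085 0.0000
    outer loop
      vertex 12.33 22.53 0.00
      vertex 2.07 17.81 21.38
      vertex 12.33 22.53 21.38
    endloop
  endfacet
  facet normal -0.9957 0.0921 0.0000
    outer loop
      vertex 2.07 17.81 0.00
      vertex 1.03 6.57 0.00
      vertex 1.03 6.57 21.38
    endloop
  endfacet
  facet normal -0.9957 0.0921 0.0000
    outer loop
      vertex 2.07 17.81 0.00
      vertex 1.03 6.57 21.38
      vertex 2.07 17.81 21.38
    endloop
  endfacet
  facet normal -0.5774 -0.8165 0.0000
    outer loop
      vertex 1.03 6.57 0.00
      vertex 10.25 0.05 0.00
      vertex 10.25 0.05 21.38
    endloop
  endfacet
  facet normal -0.5774 -0.8165 0.0000
    outer loop
      vertex 1.03 6.57 0.00
      vertex 10.25 0.05 21.38
      vertex 1.03 6.57 21.38
    endloop
  endfacet
  facet normal 0.4179 -0.9085 0.0000
    outer loop
      vertex 10.25 0.05 0.00
      vertex 20.51 4.77 0.00
      vertex 20.51 4.77 21.38
    endloop
  endfacet
  facet normal 0.4179 -0.9085 0.0000
    outer loop
      vertex 10.25 0.05 0.00
      vertex 20.51 4.77 21.38
      vertex 10.25 0.05 21.38
    endloop
  endfacet
  facet normal 0.9957 -0.0921 0.0000
    outer loop
      vertex 20.51 4.77 0.00
      vertex 21.55 16.01 0.00
      vertex 21.55 16.01 21.38
    endloop
  endfacet
  facet normal 0.9957 -0.0921 0.0000
    outer loop
      vertex 20.51 4.77 0.00
      vertex 21.55 16.01 21.38
      vertex 20.51 4.77 21.38
    endloop
  endfacet
endsolid part

The G0 Z moves step by Δz≈4.28 mm. Every layer's G1 loop is the same polygon, so the solid is a straight extrusion of it from z=0 to z≈21.4. Closing with flat bottom and top caps and triangulating gives 20 facets — a regular 6-sided prism (a cylinder approximated with 6 flat sides), circumscribed radius ≈ 11.3 mm, height ≈ 21.4 mm.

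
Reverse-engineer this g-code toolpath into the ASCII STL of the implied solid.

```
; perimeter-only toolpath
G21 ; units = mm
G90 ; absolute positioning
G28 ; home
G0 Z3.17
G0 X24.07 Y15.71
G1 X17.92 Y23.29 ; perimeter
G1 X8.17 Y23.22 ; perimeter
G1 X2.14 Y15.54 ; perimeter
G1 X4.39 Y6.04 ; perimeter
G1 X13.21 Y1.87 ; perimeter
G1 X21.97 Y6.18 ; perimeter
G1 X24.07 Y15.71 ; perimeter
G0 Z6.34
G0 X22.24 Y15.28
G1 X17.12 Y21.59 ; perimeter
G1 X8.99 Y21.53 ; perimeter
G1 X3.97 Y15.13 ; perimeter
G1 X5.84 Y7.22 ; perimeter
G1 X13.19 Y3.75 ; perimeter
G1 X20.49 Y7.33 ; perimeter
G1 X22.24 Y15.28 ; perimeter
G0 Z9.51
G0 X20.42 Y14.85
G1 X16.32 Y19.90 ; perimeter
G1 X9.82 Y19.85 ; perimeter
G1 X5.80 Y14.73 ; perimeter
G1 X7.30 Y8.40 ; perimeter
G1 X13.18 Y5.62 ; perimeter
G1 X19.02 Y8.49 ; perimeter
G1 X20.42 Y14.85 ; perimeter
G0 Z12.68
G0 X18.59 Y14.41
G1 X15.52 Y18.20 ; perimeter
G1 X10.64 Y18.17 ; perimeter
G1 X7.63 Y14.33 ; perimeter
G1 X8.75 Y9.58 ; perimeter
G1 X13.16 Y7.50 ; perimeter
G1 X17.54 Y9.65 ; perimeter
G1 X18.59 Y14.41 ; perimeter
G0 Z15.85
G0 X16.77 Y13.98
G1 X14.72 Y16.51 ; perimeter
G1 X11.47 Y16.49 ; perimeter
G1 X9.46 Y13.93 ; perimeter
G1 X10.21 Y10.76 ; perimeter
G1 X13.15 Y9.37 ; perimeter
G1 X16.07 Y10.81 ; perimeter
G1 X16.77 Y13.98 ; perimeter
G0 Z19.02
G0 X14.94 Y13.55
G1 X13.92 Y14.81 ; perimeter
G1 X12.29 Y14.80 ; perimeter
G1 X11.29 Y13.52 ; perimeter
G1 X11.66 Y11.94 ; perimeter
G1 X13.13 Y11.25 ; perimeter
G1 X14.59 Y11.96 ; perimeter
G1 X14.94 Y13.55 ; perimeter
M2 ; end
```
solid part
  facet normal 0.0000 0.0000 -1.0000
    outer loop
      vertex 7.34 24.90 0.00
      vertex 18.72 24.98 0.00
      vertex 25.89 16.14 0.00
    endloop
  endfacet
  facet normal 0.0000 0.0000 -1.0000
    outer loop
      vertex 0.31 15.94 0.00
      vertex 7.34 24.90 0.00
      vertex 25.89 16.14 0.00
    endloop
  endfacet
  facet normal 0.0000 0.0000 -1.0000
    outer loop
      vertex 2.93 4.86 0.00
      vertex 0.31 15.94 0.00
      vertex 25.89 16.14 0.00
    endloop
  endfacet
  facet normal 0.0000 0.0000 -1.0000
    outer loop
      vertex 13.22 0.00 0.00
      vertex 2.93 4.86 0.00
      vertex 25.89 16.14 0.00
    endloop
  endfacet
  facet normal 0.0000 0.0000 -1.0000
    outer loop
      vertex 23.44 5.02 0.00
      vertex 13.22 0.00 0.00
      vertex 25.89 16.14 0.00
    endloop
  endfacet
  facet normal 0.6855 0.5560 0.4701
    outer loop
      vertex 25.89 16.14 0.00
      vertex 18.72 24.98 0.00
      vertex 13.12 13.12 22.19
    endloop
  endfacet
  facet normal -0.0062 0.8826 0.4701
    outer loop
      vertex 18.72 24.98 0.00
      vertex 7.34 24.90 0.00
      vertex 13.12 13.12 22.19
    endloop
  endfacet
  facet normal -0.6944 0.5448 0.4701
    outer loop
      vertex 7.34 24.90 0.00
      vertex 0.31 15.94 0.00
      vertex 13.12 13.12 22.19
    endloop
  endfacet
  facet normal -0.8590 -0.2031 0.4701
    outer loop
      vertex 0.31 15.94 0.00
      vertex 2.93 4.86 0.00
      vertex 13.12 13.12 22.19
    endloop
  endfacet
  facet normal -0.3769 -0.7981 0.4702
    outer loop
      vertex 2.93 4.86 0.00
      vertex 13.22 0.00 0.00
      vertex 13.12 13.12 22.19
    endloop
  endfacet
  facet normal 0.3891 -0.7922 0.4701
    outer loop
      vertex 13.22 0.00 0.00
      vertex 23.44 5.02 0.00
      vertex 13.12 13.12 22.19
    endloop
  endfacet
  facet normal 0.8619 -0.1899 0.4702
    outer loop
      vertex 23.44 5.02 0.00
      vertex 25.89 16.14 0.00
      vertex 13.12 13.12 22.19
    endloop
  endfacet
endsolid part

The G0 Z moves step by Δz≈3.17 mm. The G1 loops shrink linearly with z, so the solid tapers from its base footprint up to z≈22.2. Closing with a flat bottom cap and the tapered top and triangulating gives 12 facets — a regular 7-sided pyramid, base circumscribed radius ≈ 13.1 mm, apex at z ≈ 22.2 mm.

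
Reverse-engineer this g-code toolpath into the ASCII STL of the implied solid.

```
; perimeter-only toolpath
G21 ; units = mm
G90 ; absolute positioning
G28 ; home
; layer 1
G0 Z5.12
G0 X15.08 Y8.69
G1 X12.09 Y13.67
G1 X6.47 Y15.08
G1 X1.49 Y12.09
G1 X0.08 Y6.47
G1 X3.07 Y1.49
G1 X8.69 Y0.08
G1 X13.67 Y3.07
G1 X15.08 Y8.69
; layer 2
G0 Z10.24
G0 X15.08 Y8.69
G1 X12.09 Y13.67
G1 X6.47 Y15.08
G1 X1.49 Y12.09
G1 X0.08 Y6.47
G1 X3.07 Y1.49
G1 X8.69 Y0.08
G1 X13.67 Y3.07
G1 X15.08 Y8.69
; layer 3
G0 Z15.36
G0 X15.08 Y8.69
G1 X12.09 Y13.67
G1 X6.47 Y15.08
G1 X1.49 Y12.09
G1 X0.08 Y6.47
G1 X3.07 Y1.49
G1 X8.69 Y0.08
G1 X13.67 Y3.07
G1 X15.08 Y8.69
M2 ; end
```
solid part
  facet normal 0.0000 0.0000 -1.0000
    outer loop
      vertex 6.47 15.08 0.00
      vertex 12.09 13.67 0.00
      vertex 15.08 8.69 0.00
    endloop
  endfacet
  facet normal 0.0000 0.0000 -1.0000
    outer loop
      vertex 1.49 12.09 0.00
      vertex 6.47 15.08 0.00
      vertex 15.08 8.69 0.00
    endloop
  endfacet
  facet normal 0.0000 0.0000 -1.0000
    outer loop
      vertex 0.08 6.47 0.00
      vertex 1.49 12.09 0.00
      vertex 15.08 8.69 0.00
    endloop
  endfacet
  facet normal 0.0000 0.0000 -1.0000
    outer loop
      vertex 3.07 1.49 0.00
      vertex 0.08 6.47 0.00
      vertex 15.08 8.69 0.00
    endloop
  endfacet
  facet normal 0.0000 0.0000 -1.0000
    outer loop
      vertex 8.69 0.08 0.00
      vertex 3.07 1.49 0.00
      vertex 15.08 8.69 0.00
    endloop
  endfacet
  facet normal 0.0000 0.0000 -1.0000
    outer loop
      vertex 13.67 3.07 0.00
      vertex 8.69 0.08 0.00
      vertex 15.08 8.69 0.00
    endloop
  endfacet
  facet normal 0.0000 0.0000 1.0000
    outer loop
      vertex 15.08 8.69 15.36
      vertex 12.09 13.67 15.36
      vertex 6.47 15.08 15.36
    endloop
  endfacet
  facet normal 0.0000 0.0000 1.0000
    outer loop
      vertex 15.08 8.69 15.36
      vertex 6.47 15.08 15.36
      vertex 1.49 12.09 15.36
    endloop
  endfacet
  facet normal 0.0000 0.0000 1.0000
    outer loop
      vertex 15.08 8.69 15.36
      vertex 1.49 12.09 15.36
      vertex 0.08 6.47 15.36
    endloop
  endfacet
  facet normal 0.0000 0.0000 1.0000
    outer loop
      vertex 15.08 8.69 15.36
      vertex 0.08 6.47 15.36
      vertex 3.07 1.49 15.36
    endloop
  endfacet
  facet normal 0.0000 0.0000 1.0000
    outer loop
      vertex 15.08 8.69 15.36
      vertex 3.07 1.49 15.36
      vertex 8.69 0.08 15.36
    endloop
  endfacet
  facet normal 0.0000 0.0000 1.0000
    outer loop
      vertex 15.08 8.69 15.36
      vertex 8.69 0.08 15.36
      vertex 13.67 3.07 15.36
    endloop
  endfacet
  facet normal 0.8573 0.5147 0.0000
    outer loop
      vertex 15.08 8.69 0.00
      vertex 12.09 13.67 0.00
      vertex 12.09 13.67 15.36
    endloop
  endfacet
  facet normal 0.8573 0.5147 0.0000
    outer loop
      vertex 15.08 8.69 0.00
      vertex 12.09 13.67 15.36
      vertex 15.08 8.69 15.36
    endloop
  endfacet
  facet normal 0.2433 0.9699 0.0000
    outer loop
      vertex 12.09 13.67 0.00
      vertex 6.47 15.08 0.00
      vertex 6.47 15.08 15.36
    endloop
  endfacet
  facet normal 0.2433 0.9699 0.0000
    outer loop
      vertex 12.09 13.67 0.00
      vertex 6.47 15.08 15.36
      vertex 12.09 13.67 15.36
    endloop
  endfacet
  facet normal -0.5147 0.8573 0.0000
    outer loop
      vertex 6.47 15.08 0.00
      vertex 1.49 12.09 0.00
      vertex 1.49 12.09 15.36
    endloop
  endfacet
  facet normal -0.5147 0.8573 0.0000
    outer loop
      vertex 6.47 15.08 0.00
      vertex 1.49 12.09 15.36
      vertex 6.47 15.08 15.36
    endloop
  endfacet
  facet normal -0.9699 0.2433 0.0000
    outer loop
      vertex 1.49 12.09 0.00
      vertex 0.08 6.47 0.00
      vertex 0.08 6.47 15.36
    endloop
  endfacet
  facet normal -0.9699 0.2433 0.0000
    outer loop
      vertex 1.49 12.09 0.00
      vertex 0.08 6.47 15.36
      vertex 1.49 12.09 15.36
    endloop
  endfacet
  facet normal -0.8573 -0.5147 0.0000
    outer loop
      vertex 0.08 6.47 0.00
      vertex 3.07 1.49 0.00
      vertex 3.07 1.49 15.36
    endloop
  endfacet
  facet normal -0.8573 -0.5147 0.0000
    outer loop
      vertex 0.08 6.47 0.00
      vertex 3.07 1.49 15.36
      vertex 0.08 6.47 15.36
    endloop
  endfacet
  facet normal -0.2433 -0.9699 0.0000
    outer loop
      vertex 3.07 1.49 0.00
      vertex 8.69 0.08 0.00
      vertex 8.69 0.08 15.36
    endloop
  endfacet
  facet normal -0.2433 -0.9699 0.0000
    outer loop
      vertex 3.07 1.49 0.00
      vertex 8.69 0.08 15.36
      vertex 3.07 1.49 15.36
    endloop
  endfacet
  facet normal 0.5147 -0.8573 0.0000
    outer loop
      vertex 8.69 0.08 0.00
      vertex 13.67 3.07 0.00
      vertex 13.67 3.07 15.36
    endloop
  endfacet
  facet normal 0.5147 -0.8573 0.0000
    outer loop
      vertex 8.69 0.08 0.00
      vertex 13.67 3.07 15.36
      vertex 8.69 0.08 15.36
    endloop
  endfacet
  facet normal 0.9699 -0.2433 0.0000
    outer loop
      vertex 13.67 3.07 0.00
      vertex 15.08 8.69 0.00
      vertex 15.08 8.69 15.36
    endloop
  endfacet
  facet normal 0.9699 -0.2433 0.0000
    outer loop
      vertex 13.67 3.07 0.00
      vertex 15.08 8.69 15.36
      vertex 13.67 3.07 15.36
    endloop
  endfacet
endsolid part

The G0 Z moves step by Δz≈5.12 mm. Every layer's G1 loop is the same polygon, so the solid is a straight extrusion of it from z=0 to z≈15.4. Closing with flat bottom and top caps and triangulating gives 28 facets — a regular 8-sided prism (a cylinder approximated with 8 flat sides), circumscribed radius ≈ 7.58 mm, height ≈ 15.4 mm.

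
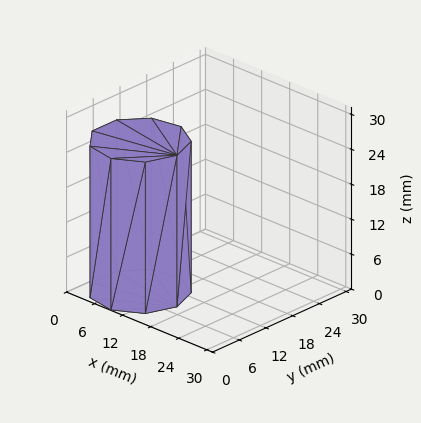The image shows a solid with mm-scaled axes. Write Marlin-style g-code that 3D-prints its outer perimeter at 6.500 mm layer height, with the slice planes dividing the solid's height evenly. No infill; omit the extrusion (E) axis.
Reading the render: the shape is a regular 9-sided prism (a cylinder approximated with 9 flat sides), circumscribed radius ≈ 8 mm, height ≈ 26 mm (dimensions read to the nearest mm from the axis ticks). For the g-code, the solid's height is divided into equal slices at the stated Δz and each level perimeter traced with G1 moves after a G0 lift.

; perimeter-only toolpath
G21 ; units = mm
G90 ; absolute positioning
G28 ; home
; layer 1
G0 Z6.500
G0 X16.000 Y8.000
G1 X14.128 Y13.142
G1 X9.389 Y15.878
G1 X4.000 Y14.928
G1 X0.482 Y10.736
G1 X0.482 Y5.264
G1 X4.000 Y1.072
G1 X9.389 Y0.122
G1 X14.128 Y2.858
G1 X16.000 Y8.000
; layer 2
G0 Z13.000
G0 X16.000 Y8.000
G1 X14.128 Y13.142
G1 X9.389 Y15.878
G1 X4.000 Y14.928
G1 X0.482 Y10.736
G1 X0.482 Y5.264
G1 X4.000 Y1.072
G1 X9.389 Y0.122
G1 X14.128 Y2.858
G1 X16.000 Y8.000
; layer 3
G0 Z19.500
G0 X16.000 Y8.000
G1 X14.128 Y13.142
G1 X9.389 Y15.878
G1 X4.000 Y14.928
G1 X0.482 Y10.736
G1 X0.482 Y5.264
G1 X4.000 Y1.072
G1 X9.389 Y0.122
G1 X14.128 Y2.858
G1 X16.000 Y8.000
; layer 4
G0 Z26.000
G0 X16.000 Y8.000
G1 X14.128 Y13.142
G1 X9.389 Y15.878
G1 X4.000 Y14.928
G1 X0.482 Y10.736
G1 X0.482 Y5.264
G1 X4.000 Y1.072
G1 X9.389 Y0.122
G1 X14.128 Y2.858
G1 X16.000 Y8.000
M2 ; end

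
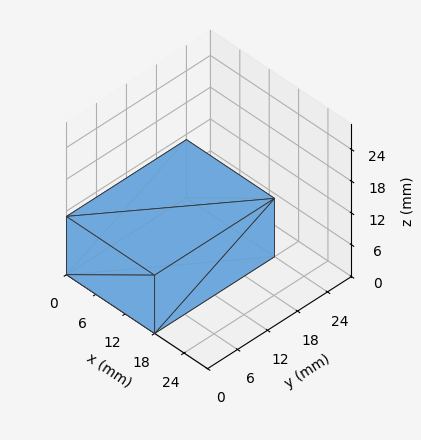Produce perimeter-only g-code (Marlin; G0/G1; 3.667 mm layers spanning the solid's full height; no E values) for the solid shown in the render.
Reading the render: the shape is a rectangular box, roughly 18 × 24 mm footprint and 11 mm tall (dimensions read to the nearest mm from the axis ticks). For the g-code, the solid's height is divided into equal slices at the stated Δz and each level perimeter traced with G1 moves after a G0 lift.

; perimeter-only toolpath
G21 ; units = mm
G90 ; absolute positioning
G28 ; home
; layer 1
G0 Z3.667
G0 X0.000 Y0.000
G1 X18.000 Y0.000
G1 X18.000 Y24.000
G1 X0.000 Y24.000
G1 X0.000 Y0.000
; layer 2
G0 Z7.333
G0 X0.000 Y0.000
G1 X18.000 Y0.000
G1 X18.000 Y24.000
G1 X0.000 Y24.000
G1 X0.000 Y0.000
; layer 3
G0 Z11.000
G0 X0.000 Y0.000
G1 X18.000 Y0.000
G1 X18.000 Y24.000
G1 X0.000 Y24.000
G1 X0.000 Y0.000
M2 ; end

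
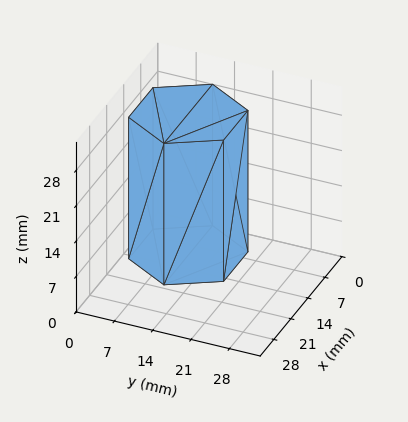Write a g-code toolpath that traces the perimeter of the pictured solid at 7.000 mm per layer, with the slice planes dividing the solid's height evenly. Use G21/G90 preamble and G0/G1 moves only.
Reading the render: the shape is a regular 6-sided prism (a cylinder approximated with 6 flat sides), circumscribed radius ≈ 10 mm, height ≈ 28 mm (dimensions read to the nearest mm from the axis ticks). For the g-code, the solid's height is divided into equal slices at the stated Δz and each level perimeter traced with G1 moves after a G0 lift.

; perimeter-only toolpath
G21 ; units = mm
G90 ; absolute positioning
G28 ; home
; layer 1
G0 Z7.000
G0 X20.000 Y10.000
G1 X15.000 Y18.660
G1 X5.000 Y18.660
G1 X0.000 Y10.000
G1 X5.000 Y1.340
G1 X15.000 Y1.340
G1 X20.000 Y10.000
; layer 2
G0 Z14.000
G0 X20.000 Y10.000
G1 X15.000 Y18.660
G1 X5.000 Y18.660
G1 X0.000 Y10.000
G1 X5.000 Y1.340
G1 X15.000 Y1.340
G1 X20.000 Y10.000
; layer 3
G0 Z21.000
G0 X20.000 Y10.000
G1 X15.000 Y18.660
G1 X5.000 Y18.660
G1 X0.000 Y10.000
G1 X5.000 Y1.340
G1 X15.000 Y1.340
G1 X20.000 Y10.000
; layer 4
G0 Z28.000
G0 X20.000 Y10.000
G1 X15.000 Y18.660
G1 X5.000 Y18.660
G1 X0.000 Y10.000
G1 X5.000 Y1.340
G1 X15.000 Y1.340
G1 X20.000 Y10.000
M2 ; end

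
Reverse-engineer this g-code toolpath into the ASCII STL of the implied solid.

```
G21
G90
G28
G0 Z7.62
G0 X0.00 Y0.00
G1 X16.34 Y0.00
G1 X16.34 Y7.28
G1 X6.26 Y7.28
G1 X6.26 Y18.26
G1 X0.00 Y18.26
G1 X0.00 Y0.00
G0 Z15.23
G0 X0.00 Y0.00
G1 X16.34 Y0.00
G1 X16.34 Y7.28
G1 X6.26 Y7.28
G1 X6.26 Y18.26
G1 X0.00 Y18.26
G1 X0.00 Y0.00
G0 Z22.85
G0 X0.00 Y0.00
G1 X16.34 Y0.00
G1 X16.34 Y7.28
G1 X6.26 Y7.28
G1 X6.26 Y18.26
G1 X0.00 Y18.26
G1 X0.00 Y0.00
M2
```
solid part
  facet normal 0.0000 0.0000 -1.0000
    outer loop
      vertex 16.34 7.28 0.00
      vertex 16.34 0.00 0.00
      vertex 0.00 0.00 0.00
    endloop
  endfacet
  facet normal 0.0000 0.0000 -1.0000
    outer loop
      vertex 6.26 7.28 0.00
      vertex 16.34 7.28 0.00
      vertex 0.00 0.00 0.00
    endloop
  endfacet
  facet normal 0.0000 0.0000 -1.0000
    outer loop
      vertex 6.26 18.26 0.00
      vertex 6.26 7.28 0.00
      vertex 0.00 0.00 0.00
    endloop
  endfacet
  facet normal 0.0000 0.0000 -1.0000
    outer loop
      vertex 0.00 18.26 0.00
      vertex 6.26 18.26 0.00
      vertex 0.00 0.00 0.00
    endloop
  endfacet
  facet normal 0.0000 0.0000 1.0000
    outer loop
      vertex 0.00 0.00 22.85
      vertex 16.34 0.00 22.85
      vertex 16.34 7.28 22.85
    endloop
  endfacet
  facet normal 0.0000 0.0000 1.0000
    outer loop
      vertex 0.00 0.00 22.85
      vertex 16.34 7.28 22.85
      vertex 6.26 7.28 22.85
    endloop
  endfacet
  facet normal 0.0000 0.0000 1.0000
    outer loop
      vertex 0.00 0.00 22.85
      vertex 6.26 7.28 22.85
      vertex 6.26 18.26 22.85
    endloop
  endfacet
  facet normal 0.0000 0.0000 1.0000
    outer loop
      vertex 0.00 0.00 22.85
      vertex 6.26 18.26 22.85
      vertex 0.00 18.26 22.85
    endloop
  endfacet
  facet normal 0.0000 -1.0000 0.0000
    outer loop
      vertex 0.00 0.00 0.00
      vertex 16.34 0.00 0.00
      vertex 16.34 0.00 22.85
    endloop
  endfacet
  facet normal 0.0000 -1.0000 0.0000
    outer loop
      vertex 0.00 0.00 0.00
      vertex 16.34 0.00 22.85
      vertex 0.00 0.00 22.85
    endloop
  endfacet
  facet normal 1.0000 0.0000 0.0000
    outer loop
      vertex 16.34 0.00 0.00
      vertex 16.34 7.28 0.00
      vertex 16.34 7.28 22.85
    endloop
  endfacet
  facet normal 1.0000 0.0000 0.0000
    outer loop
      vertex 16.34 0.00 0.00
      vertex 16.34 7.28 22.85
      vertex 16.34 0.00 22.85
    endloop
  endfacet
  facet normal 0.0000 1.0000 0.0000
    outer loop
      vertex 16.34 7.28 0.00
      vertex 6.26 7.28 0.00
      vertex 6.26 7.28 22.85
    endloop
  endfacet
  facet normal 0.0000 1.0000 0.0000
    outer loop
      vertex 16.34 7.28 0.00
      vertex 6.26 7.28 22.85
      vertex 16.34 7.28 22.85
    endloop
  endfacet
  facet normal 1.0000 0.0000 0.0000
    outer loop
      vertex 6.26 7.28 0.00
      vertex 6.26 18.26 0.00
      vertex 6.26 18.26 22.85
    endloop
  endfacet
  facet normal 1.0000 0.0000 0.0000
    outer loop
      vertex 6.26 7.28 0.00
      vertex 6.26 18.26 22.85
      vertex 6.26 7.28 22.85
    endloop
  endfacet
  facet normal 0.0000 1.0000 0.0000
    outer loop
      vertex 6.26 18.26 0.00
      vertex 0.00 18.26 0.00
      vertex 0.00 18.26 22.85
    endloop
  endfacet
  facet normal 0.0000 1.0000 0.0000
    outer loop
      vertex 6.26 18.26 0.00
      vertex 0.00 18.26 22.85
      vertex 6.26 18.26 22.85
    endloop
  endfacet
  facet normal -1.0000 0.0000 0.0000
    outer loop
      vertex 0.00 18.26 0.00
      vertex 0.00 0.00 0.00
      vertex 0.00 0.00 22.85
    endloop
  endfacet
  facet normal -1.0000 0.0000 0.0000
    outer loop
      vertex 0.00 18.26 0.00
      vertex 0.00 0.00 22.85
      vertex 0.00 18.26 22.85
    endloop
  endfacet
endsolid part

The G0 Z moves step by Δz≈7.62 mm. Every layer's G1 loop is the same polygon, so the solid is a straight extrusion of it from z=0 to z≈22.9. Closing with flat bottom and top caps and triangulating gives 20 facets — an L-shaped prism: outer 16.3 × 18.3 mm, arm thicknesses ≈ 7.28 mm (horizontal) and 6.26 mm (vertical), extruded 22.9 mm in z.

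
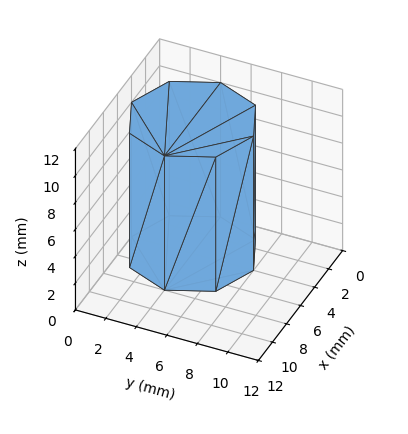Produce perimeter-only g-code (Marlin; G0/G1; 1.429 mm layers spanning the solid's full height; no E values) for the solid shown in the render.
Reading the render: the shape is a regular 8-sided prism (a cylinder approximated with 8 flat sides), circumscribed radius ≈ 4 mm, height ≈ 10 mm (dimensions read to the nearest mm from the axis ticks). For the g-code, the solid's height is divided into equal slices at the stated Δz and each level perimeter traced with G1 moves after a G0 lift.

; perimeter-only toolpath
G21 ; units = mm
G90 ; absolute positioning
G28 ; home
; layer 1
G0 Z1.429
G0 X8.000 Y4.000
G1 X6.828 Y6.828
G1 X4.000 Y8.000
G1 X1.172 Y6.828
G1 X0.000 Y4.000
G1 X1.172 Y1.172
G1 X4.000 Y0.000
G1 X6.828 Y1.172
G1 X8.000 Y4.000
; layer 2
G0 Z2.857
G0 X8.000 Y4.000
G1 X6.828 Y6.828
G1 X4.000 Y8.000
G1 X1.172 Y6.828
G1 X0.000 Y4.000
G1 X1.172 Y1.172
G1 X4.000 Y0.000
G1 X6.828 Y1.172
G1 X8.000 Y4.000
; layer 3
G0 Z4.286
G0 X8.000 Y4.000
G1 X6.828 Y6.828
G1 X4.000 Y8.000
G1 X1.172 Y6.828
G1 X0.000 Y4.000
G1 X1.172 Y1.172
G1 X4.000 Y0.000
G1 X6.828 Y1.172
G1 X8.000 Y4.000
; layer 4
G0 Z5.714
G0 X8.000 Y4.000
G1 X6.828 Y6.828
G1 X4.000 Y8.000
G1 X1.172 Y6.828
G1 X0.000 Y4.000
G1 X1.172 Y1.172
G1 X4.000 Y0.000
G1 X6.828 Y1.172
G1 X8.000 Y4.000
; layer 5
G0 Z7.143
G0 X8.000 Y4.000
G1 X6.828 Y6.828
G1 X4.000 Y8.000
G1 X1.172 Y6.828
G1 X0.000 Y4.000
G1 X1.172 Y1.172
G1 X4.000 Y0.000
G1 X6.828 Y1.172
G1 X8.000 Y4.000
; layer 6
G0 Z8.571
G0 X8.000 Y4.000
G1 X6.828 Y6.828
G1 X4.000 Y8.000
G1 X1.172 Y6.828
G1 X0.000 Y4.000
G1 X1.172 Y1.172
G1 X4.000 Y0.000
G1 X6.828 Y1.172
G1 X8.000 Y4.000
; layer 7
G0 Z10.000
G0 X8.000 Y4.000
G1 X6.828 Y6.828
G1 X4.000 Y8.000
G1 X1.172 Y6.828
G1 X0.000 Y4.000
G1 X1.172 Y1.172
G1 X4.000 Y0.000
G1 X6.828 Y1.172
G1 X8.000 Y4.000
M2 ; end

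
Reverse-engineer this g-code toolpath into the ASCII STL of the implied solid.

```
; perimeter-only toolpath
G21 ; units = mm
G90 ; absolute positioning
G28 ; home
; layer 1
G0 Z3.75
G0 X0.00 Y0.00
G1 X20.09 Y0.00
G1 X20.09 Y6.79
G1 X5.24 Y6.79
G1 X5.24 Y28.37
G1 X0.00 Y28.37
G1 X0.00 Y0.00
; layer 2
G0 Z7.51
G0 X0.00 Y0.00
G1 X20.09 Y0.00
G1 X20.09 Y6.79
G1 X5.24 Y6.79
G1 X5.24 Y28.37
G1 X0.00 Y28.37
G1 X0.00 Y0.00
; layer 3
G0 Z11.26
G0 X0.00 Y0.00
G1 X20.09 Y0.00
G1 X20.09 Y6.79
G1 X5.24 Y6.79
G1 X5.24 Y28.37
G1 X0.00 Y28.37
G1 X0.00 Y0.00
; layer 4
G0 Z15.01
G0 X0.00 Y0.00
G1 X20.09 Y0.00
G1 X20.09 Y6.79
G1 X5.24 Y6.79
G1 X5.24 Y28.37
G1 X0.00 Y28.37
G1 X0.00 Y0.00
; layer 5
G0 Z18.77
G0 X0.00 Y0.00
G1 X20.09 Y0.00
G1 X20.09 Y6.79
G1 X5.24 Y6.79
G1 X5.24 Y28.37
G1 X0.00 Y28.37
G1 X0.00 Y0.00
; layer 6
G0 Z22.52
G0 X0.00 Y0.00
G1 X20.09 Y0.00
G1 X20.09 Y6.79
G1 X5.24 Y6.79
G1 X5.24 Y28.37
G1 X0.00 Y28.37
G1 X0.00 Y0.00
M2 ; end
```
solid part
  facet normal 0.0000 0.0000 -1.0000
    outer loop
      vertex 20.09 6.79 0.00
      vertex 20.09 0.00 0.00
      vertex 0.00 0.00 0.00
    endloop
  endfacet
  facet normal 0.0000 0.0000 -1.0000
    outer loop
      vertex 5.24 6.79 0.00
      vertex 20.09 6.79 0.00
      vertex 0.00 0.00 0.00
    endloop
  endfacet
  facet normal 0.0000 0.0000 -1.0000
    outer loop
      vertex 5.24 28.37 0.00
      vertex 5.24 6.79 0.00
      vertex 0.00 0.00 0.00
    endloop
  endfacet
  facet normal 0.0000 0.0000 -1.0000
    outer loop
      vertex 0.00 28.37 0.00
      vertex 5.24 28.37 0.00
      vertex 0.00 0.00 0.00
    endloop
  endfacet
  facet normal 0.0000 0.0000 1.0000
    outer loop
      vertex 0.00 0.00 22.52
      vertex 20.09 0.00 22.52
      vertex 20.09 6.79 22.52
    endloop
  endfacet
  facet normal 0.0000 0.0000 1.0000
    outer loop
      vertex 0.00 0.00 22.52
      vertex 20.09 6.79 22.52
      vertex 5.24 6.79 22.52
    endloop
  endfacet
  facet normal 0.0000 0.0000 1.0000
    outer loop
      vertex 0.00 0.00 22.52
      vertex 5.24 6.79 22.52
      vertex 5.24 28.37 22.52
    endloop
  endfacet
  facet normal 0.0000 0.0000 1.0000
    outer loop
      vertex 0.00 0.00 22.52
      vertex 5.24 28.37 22.52
      vertex 0.00 28.37 22.52
    endloop
  endfacet
  facet normal 0.0000 -1.0000 0.0000
    outer loop
      vertex 0.00 0.00 0.00
      vertex 20.09 0.00 0.00
      vertex 20.09 0.00 22.52
    endloop
  endfacet
  facet normal 0.0000 -1.0000 0.0000
    outer loop
      vertex 0.00 0.00 0.00
      vertex 20.09 0.00 22.52
      vertex 0.00 0.00 22.52
    endloop
  endfacet
  facet normal 1.0000 0.0000 0.0000
    outer loop
      vertex 20.09 0.00 0.00
      vertex 20.09 6.79 0.00
      vertex 20.09 6.79 22.52
    endloop
  endfacet
  facet normal 1.0000 0.0000 0.0000
    outer loop
      vertex 20.09 0.00 0.00
      vertex 20.09 6.79 22.52
      vertex 20.09 0.00 22.52
    endloop
  endfacet
  facet normal 0.0000 1.0000 0.0000
    outer loop
      vertex 20.09 6.79 0.00
      vertex 5.24 6.79 0.00
      vertex 5.24 6.79 22.52
    endloop
  endfacet
  facet normal 0.0000 1.0000 0.0000
    outer loop
      vertex 20.09 6.79 0.00
      vertex 5.24 6.79 22.52
      vertex 20.09 6.79 22.52
    endloop
  endfacet
  facet normal 1.0000 0.0000 0.0000
    outer loop
      vertex 5.24 6.79 0.00
      vertex 5.24 28.37 0.00
      vertex 5.24 28.37 22.52
    endloop
  endfacet
  facet normal 1.0000 0.0000 0.0000
    outer loop
      vertex 5.24 6.79 0.00
      vertex 5.24 28.37 22.52
      vertex 5.24 6.79 22.52
    endloop
  endfacet
  facet normal 0.0000 1.0000 0.0000
    outer loop
      vertex 5.24 28.37 0.00
      vertex 0.00 28.37 0.00
      vertex 0.00 28.37 22.52
    endloop
  endfacet
  facet normal 0.0000 1.0000 0.0000
    outer loop
      vertex 5.24 28.37 0.00
      vertex 0.00 28.37 22.52
      vertex 5.24 28.37 22.52
    endloop
  endfacet
  facet normal -1.0000 0.0000 0.0000
    outer loop
      vertex 0.00 28.37 0.00
      vertex 0.00 0.00 0.00
      vertex 0.00 0.00 22.52
    endloop
  endfacet
  facet normal -1.0000 0.0000 0.0000
    outer loop
      vertex 0.00 28.37 0.00
      vertex 0.00 0.00 22.52
      vertex 0.00 28.37 22.52
    endloop
  endfacet
endsolid part

The G0 Z moves step by Δz≈3.75 mm. Every layer's G1 loop is the same polygon, so the solid is a straight extrusion of it from z=0 to z≈22.5. Closing with flat bottom and top caps and triangulating gives 20 facets — an L-shaped prism: outer 20.1 × 28.4 mm, arm thicknesses ≈ 6.79 mm (horizontal) and 5.24 mm (vertical), extruded 22.5 mm in z.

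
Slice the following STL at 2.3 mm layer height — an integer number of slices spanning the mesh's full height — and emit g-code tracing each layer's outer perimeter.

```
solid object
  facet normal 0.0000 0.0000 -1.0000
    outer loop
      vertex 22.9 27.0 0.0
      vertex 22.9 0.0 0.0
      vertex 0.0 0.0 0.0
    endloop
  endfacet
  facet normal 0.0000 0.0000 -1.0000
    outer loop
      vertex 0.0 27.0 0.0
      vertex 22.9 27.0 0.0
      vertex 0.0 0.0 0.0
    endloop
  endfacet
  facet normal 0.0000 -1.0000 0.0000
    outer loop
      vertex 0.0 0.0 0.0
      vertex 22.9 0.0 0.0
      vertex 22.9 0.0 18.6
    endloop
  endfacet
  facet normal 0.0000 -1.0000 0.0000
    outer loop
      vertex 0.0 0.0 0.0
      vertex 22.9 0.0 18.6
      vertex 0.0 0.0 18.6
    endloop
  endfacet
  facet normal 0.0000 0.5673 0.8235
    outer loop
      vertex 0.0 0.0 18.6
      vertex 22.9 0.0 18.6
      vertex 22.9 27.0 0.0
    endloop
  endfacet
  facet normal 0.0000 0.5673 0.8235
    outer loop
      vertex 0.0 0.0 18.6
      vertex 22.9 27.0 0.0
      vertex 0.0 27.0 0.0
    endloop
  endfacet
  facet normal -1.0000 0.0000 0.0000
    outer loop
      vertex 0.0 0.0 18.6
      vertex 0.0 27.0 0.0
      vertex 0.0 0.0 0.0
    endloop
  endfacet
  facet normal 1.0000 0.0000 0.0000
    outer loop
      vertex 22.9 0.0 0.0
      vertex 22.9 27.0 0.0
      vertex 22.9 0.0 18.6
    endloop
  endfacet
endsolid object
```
; perimeter-only toolpath
G21 ; units = mm
G90 ; absolute positioning
G28 ; home
; layer 1
G0 Z2.3
G0 X0.0 Y0.0
G1 X22.9 Y0.0
G1 X22.9 Y23.6
G1 X0.0 Y23.6
G1 X0.0 Y0.0
; layer 2
G0 Z4.7
G0 X0.0 Y0.0
G1 X22.9 Y0.0
G1 X22.9 Y20.2
G1 X0.0 Y20.2
G1 X0.0 Y0.0
; layer 3
G0 Z7.0
G0 X0.0 Y0.0
G1 X22.9 Y0.0
G1 X22.9 Y16.9
G1 X0.0 Y16.9
G1 X0.0 Y0.0
; layer 4
G0 Z9.3
G0 X0.0 Y0.0
G1 X22.9 Y0.0
G1 X22.9 Y13.5
G1 X0.0 Y13.5
G1 X0.0 Y0.0
; layer 5
G0 Z11.6
G0 X0.0 Y0.0
G1 X22.9 Y0.0
G1 X22.9 Y10.1
G1 X0.0 Y10.1
G1 X0.0 Y0.0
; layer 6
G0 Z14.0
G0 X0.0 Y0.0
G1 X22.9 Y0.0
G1 X22.9 Y6.8
G1 X0.0 Y6.8
G1 X0.0 Y0.0
; layer 7
G0 Z16.3
G0 X0.0 Y0.0
G1 X22.9 Y0.0
G1 X22.9 Y3.4
G1 X0.0 Y3.4
G1 X0.0 Y0.0
M2 ; end

The solid is a wedge (ramp): 22.9 × 27 mm base, rising to 18.6 mm along the y=0 edge and sloping linearly to z=0 at y=27. Slicing at Δz = 2.3 mm — 8 equal slices spanning the solid's height, so layer i sits at z = i·h/8 — gives 7 non-empty perimeters. Each is a 4-segment closed polygon; G0 lifts to the layer z and rapids to the start vertex, then G1 traces the edges. The cross-section shrinks linearly with z (the slice at the apex is degenerate and omitted).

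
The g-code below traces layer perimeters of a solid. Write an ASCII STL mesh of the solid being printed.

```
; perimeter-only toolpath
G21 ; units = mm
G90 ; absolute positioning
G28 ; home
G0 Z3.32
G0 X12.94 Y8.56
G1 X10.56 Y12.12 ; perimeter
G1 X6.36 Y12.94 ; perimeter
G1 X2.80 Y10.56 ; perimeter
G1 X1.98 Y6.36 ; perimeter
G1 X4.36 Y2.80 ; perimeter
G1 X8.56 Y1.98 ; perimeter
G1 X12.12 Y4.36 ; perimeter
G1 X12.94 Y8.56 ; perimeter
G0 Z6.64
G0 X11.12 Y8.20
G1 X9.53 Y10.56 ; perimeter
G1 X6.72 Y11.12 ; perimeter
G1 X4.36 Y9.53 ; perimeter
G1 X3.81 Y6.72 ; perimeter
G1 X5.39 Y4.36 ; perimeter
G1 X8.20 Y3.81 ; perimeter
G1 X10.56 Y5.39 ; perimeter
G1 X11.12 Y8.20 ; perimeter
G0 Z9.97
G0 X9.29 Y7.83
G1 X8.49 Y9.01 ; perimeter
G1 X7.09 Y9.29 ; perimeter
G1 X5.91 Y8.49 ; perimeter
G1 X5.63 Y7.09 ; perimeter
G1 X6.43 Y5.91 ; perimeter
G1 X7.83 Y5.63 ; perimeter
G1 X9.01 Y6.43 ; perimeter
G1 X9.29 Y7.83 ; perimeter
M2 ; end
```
solid part
  facet normal 0.0000 0.0000 -1.0000
    outer loop
      vertex 5.99 14.77 0.00
      vertex 11.59 13.67 0.00
      vertex 14.77 8.93 0.00
    endloop
  endfacet
  facet normal 0.0000 0.0000 -1.0000
    outer loop
      vertex 1.25 11.59 0.00
      vertex 5.99 14.77 0.00
      vertex 14.77 8.93 0.00
    endloop
  endfacet
  facet normal 0.0000 0.0000 -1.0000
    outer loop
      vertex 0.15 5.99 0.00
      vertex 1.25 11.59 0.00
      vertex 14.77 8.93 0.00
    endloop
  endfacet
  facet normal 0.0000 0.0000 -1.0000
    outer loop
      vertex 3.33 1.25 0.00
      vertex 0.15 5.99 0.00
      vertex 14.77 8.93 0.00
    endloop
  endfacet
  facet normal 0.0000 0.0000 -1.0000
    outer loop
      vertex 8.93 0.15 0.00
      vertex 3.33 1.25 0.00
      vertex 14.77 8.93 0.00
    endloop
  endfacet
  facet normal 0.0000 0.0000 -1.0000
    outer loop
      vertex 13.67 3.33 0.00
      vertex 8.93 0.15 0.00
      vertex 14.77 8.93 0.00
    endloop
  endfacet
  facet normal 0.7373 0.4946 0.4602
    outer loop
      vertex 14.77 8.93 0.00
      vertex 11.59 13.67 0.00
      vertex 7.46 7.46 13.29
    endloop
  endfacet
  facet normal 0.1711 0.8711 0.4602
    outer loop
      vertex 11.59 13.67 0.00
      vertex 5.99 14.77 0.00
      vertex 7.46 7.46 13.29
    endloop
  endfacet
  facet normal -0.4946 0.7373 0.4602
    outer loop
      vertex 5.99 14.77 0.00
      vertex 1.25 11.59 0.00
      vertex 7.46 7.46 13.29
    endloop
  endfacet
  facet normal -0.8711 0.1711 0.4602
    outer loop
      vertex 1.25 11.59 0.00
      vertex 0.15 5.99 0.00
      vertex 7.46 7.46 13.29
    endloop
  endfacet
  facet normal -0.7373 -0.4946 0.4602
    outer loop
      vertex 0.15 5.99 0.00
      vertex 3.33 1.25 0.00
      vertex 7.46 7.46 13.29
    endloop
  endfacet
  facet normal -0.1711 -0.8711 0.4602
    outer loop
      vertex 3.33 1.25 0.00
      vertex 8.93 0.15 0.00
      vertex 7.46 7.46 13.29
    endloop
  endfacet
  facet normal 0.4946 -0.7373 0.4602
    outer loop
      vertex 8.93 0.15 0.00
      vertex 13.67 3.33 0.00
      vertex 7.46 7.46 13.29
    endloop
  endfacet
  facet normal 0.8711 -0.1711 0.4602
    outer loop
      vertex 13.67 3.33 0.00
      vertex 14.77 8.93 0.00
      vertex 7.46 7.46 13.29
    endloop
  endfacet
endsolid part

The G0 Z moves step by Δz≈3.32 mm. The G1 loops shrink linearly with z, so the solid tapers from its base footprint up to z≈13.3. Closing with a flat bottom cap and the tapered top and triangulating gives 14 facets — a regular 8-sided pyramid, base circumscribed radius ≈ 7.46 mm, apex at z ≈ 13.3 mm.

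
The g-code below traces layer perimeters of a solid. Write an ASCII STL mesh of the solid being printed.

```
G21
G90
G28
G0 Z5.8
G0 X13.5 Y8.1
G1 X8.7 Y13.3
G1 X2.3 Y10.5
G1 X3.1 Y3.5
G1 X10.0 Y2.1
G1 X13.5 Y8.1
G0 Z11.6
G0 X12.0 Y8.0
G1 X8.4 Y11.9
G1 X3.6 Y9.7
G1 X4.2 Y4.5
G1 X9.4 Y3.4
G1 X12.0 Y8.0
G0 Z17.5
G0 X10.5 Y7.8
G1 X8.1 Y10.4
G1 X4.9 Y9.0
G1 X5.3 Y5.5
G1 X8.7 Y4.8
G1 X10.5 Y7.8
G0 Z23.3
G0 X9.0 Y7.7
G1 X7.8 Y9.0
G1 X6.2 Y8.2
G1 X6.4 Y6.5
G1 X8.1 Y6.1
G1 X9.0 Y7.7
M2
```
solid part
  facet normal 0.0000 0.0000 -1.0000
    outer loop
      vertex 1.0 11.2 0.0
      vertex 9.0 14.8 0.0
      vertex 15.0 8.3 0.0
    endloop
  endfacet
  facet normal 0.0000 0.0000 -1.0000
    outer loop
      vertex 2.0 2.5 0.0
      vertex 1.0 11.2 0.0
      vertex 15.0 8.3 0.0
    endloop
  endfacet
  facet normal 0.0000 0.0000 -1.0000
    outer loop
      vertex 10.6 0.7 0.0
      vertex 2.0 2.5 0.0
      vertex 15.0 8.3 0.0
    endloop
  endfacet
  facet normal 0.7194 0.6641 0.2037
    outer loop
      vertex 15.0 8.3 0.0
      vertex 9.0 14.8 0.0
      vertex 7.5 7.5 29.1
    endloop
  endfacet
  facet normal -0.4018 0.8929 0.2033
    outer loop
      vertex 9.0 14.8 0.0
      vertex 1.0 11.2 0.0
      vertex 7.5 7.5 29.1
    endloop
  endfacet
  facet normal -0.9728 -0.1118 0.2031
    outer loop
      vertex 1.0 11.2 0.0
      vertex 2.0 2.5 0.0
      vertex 7.5 7.5 29.1
    endloop
  endfacet
  facet normal -0.2006 -0.9585 0.2026
    outer loop
      vertex 2.0 2.5 0.0
      vertex 10.6 0.7 0.0
      vertex 7.5 7.5 29.1
    endloop
  endfacet
  facet normal 0.8471 -0.4904 0.2048
    outer loop
      vertex 10.6 0.7 0.0
      vertex 15.0 8.3 0.0
      vertex 7.5 7.5 29.1
    endloop
  endfacet
endsolid part

The G0 Z moves step by Δz≈5.8 mm. The G1 loops shrink linearly with z, so the solid tapers from its base footprint up to z≈29.1. Closing with a flat bottom cap and the tapered top and triangulating gives 8 facets — a regular 5-sided pyramid, base circumscribed radius ≈ 7.5 mm, apex at z ≈ 29.1 mm.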